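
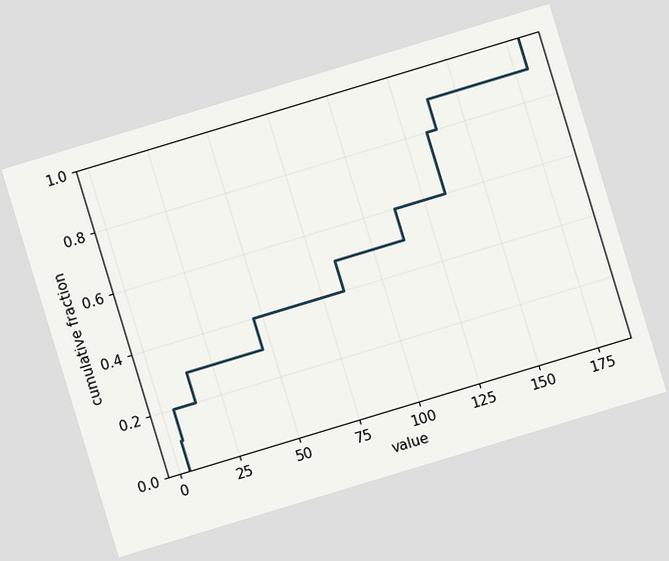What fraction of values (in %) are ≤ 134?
80%

The chart is tilted about 17° counter-clockwise. At x=134 the ECDF step is at 80%.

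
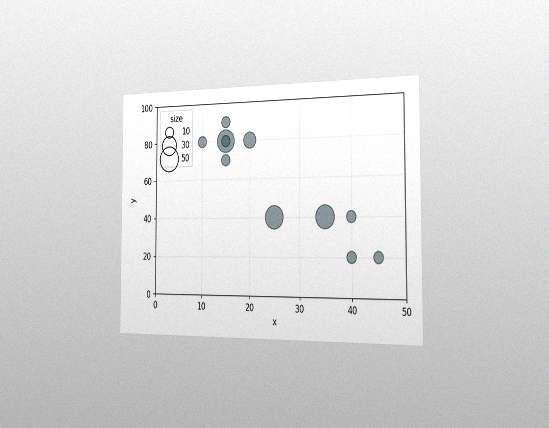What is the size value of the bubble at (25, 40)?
The chart is viewed slightly from the right, with some photo noise. Matching the bubble at (25, 40) against the size legend gives 40.

40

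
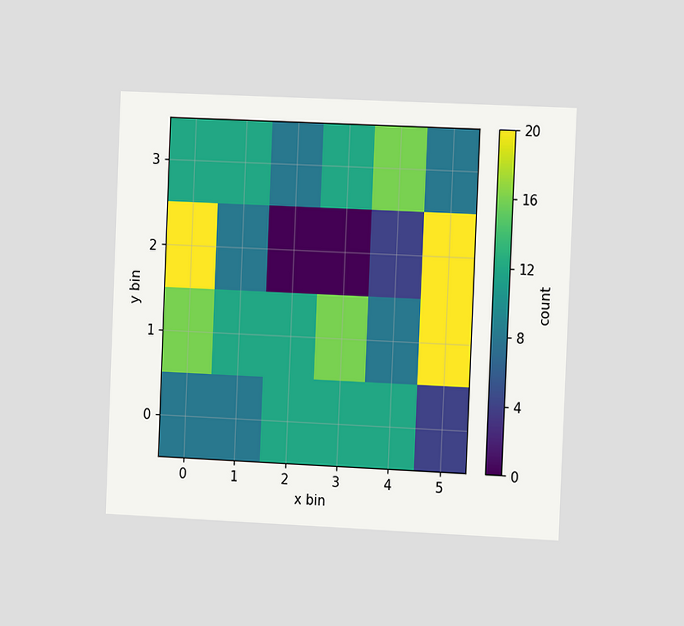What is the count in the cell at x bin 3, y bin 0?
The chart is tilted about 2° clockwise and viewed slightly from the right. Matching the cell (3, 0) against the colorbar gives 12.

12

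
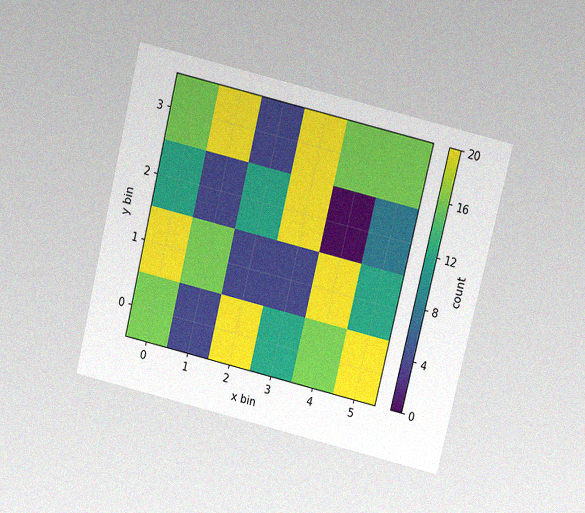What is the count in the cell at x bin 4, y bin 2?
The chart is tilted about 14° clockwise and viewed slightly from above, with some photo noise. Matching the cell (4, 2) against the colorbar gives 0.

0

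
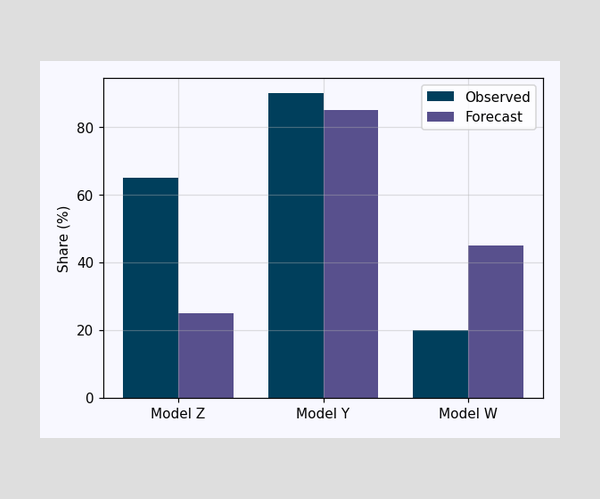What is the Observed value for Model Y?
The Observed bar at Model Y reaches 90% on the y-axis.

90%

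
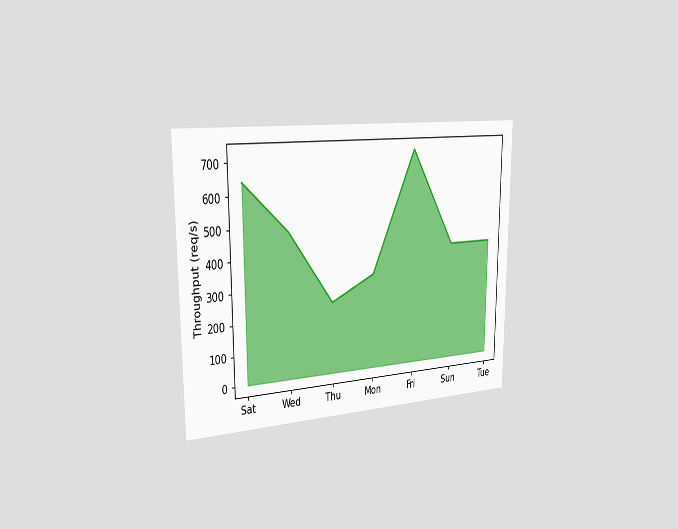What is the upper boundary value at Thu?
240req/s

The chart is viewed slightly from the left. At Thu the upper boundary is at 240req/s.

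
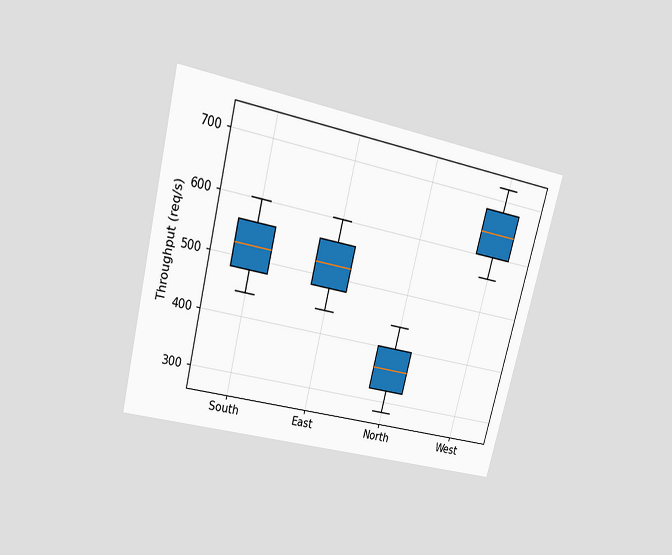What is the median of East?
The chart is tilted about 14° clockwise and viewed slightly from above. The median line in the East box sits at 520req/s.

520req/s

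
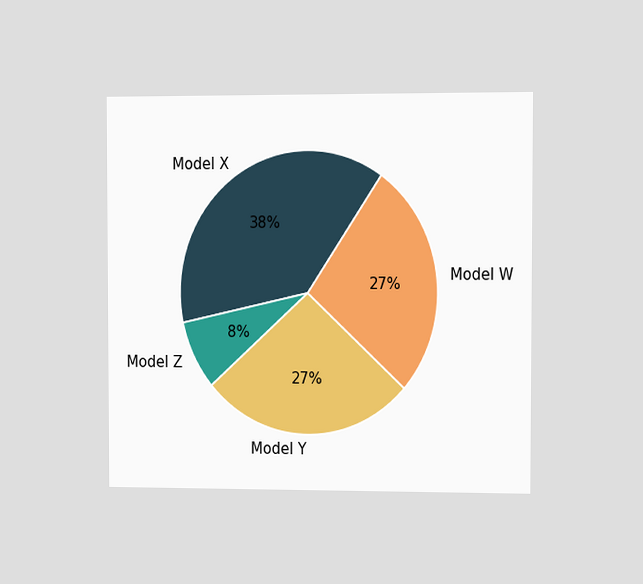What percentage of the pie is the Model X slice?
The chart is viewed at a slight angle. The Model X slice takes up 38% of the pie.

38%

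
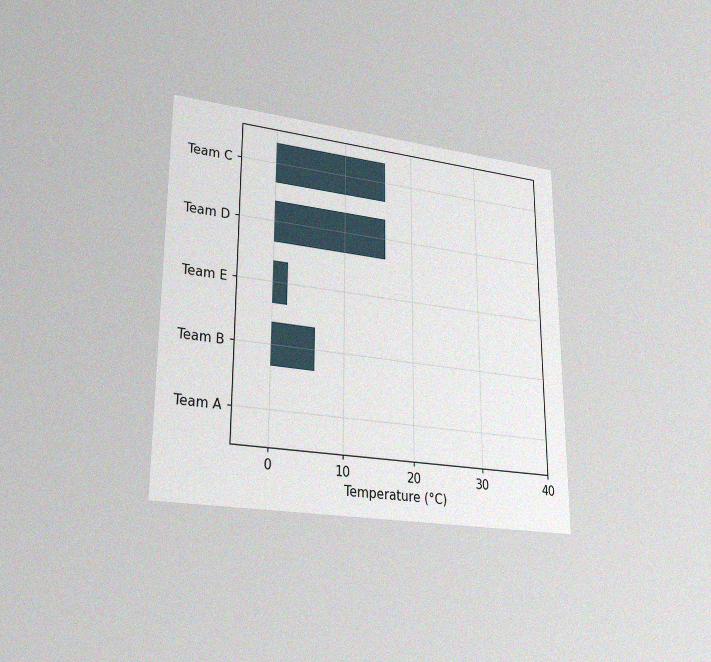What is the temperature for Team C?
The chart is viewed at a slight angle, with some photo noise. Reading along the chart's x-axis, the Team C bar reaches 16°C.

16°C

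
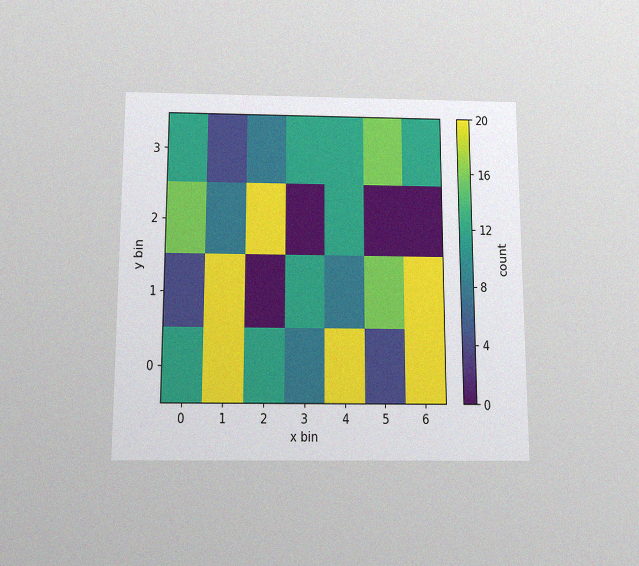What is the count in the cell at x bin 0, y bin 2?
16

The chart is viewed slightly from below, with some photo noise. Matching the cell (0, 2) against the colorbar gives 16.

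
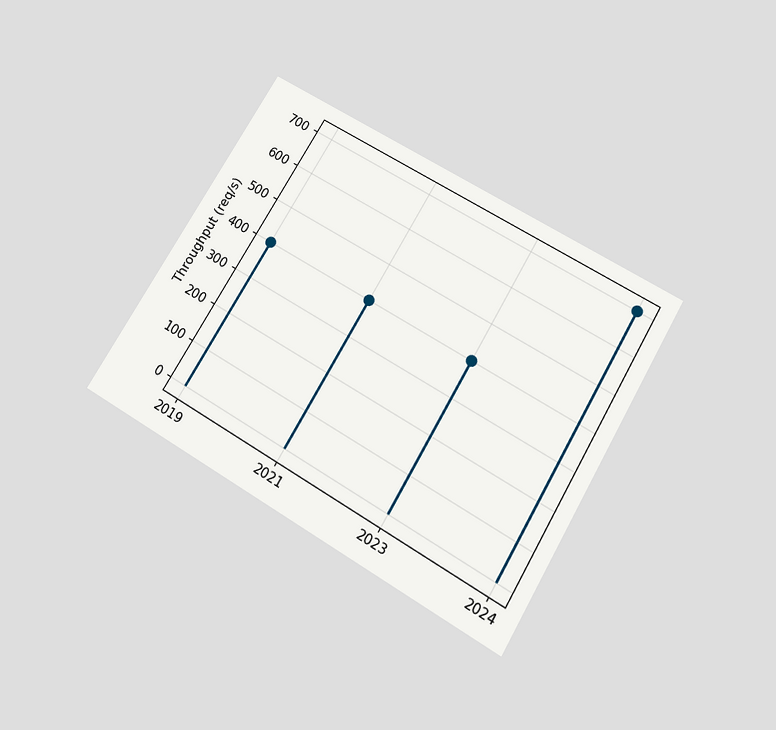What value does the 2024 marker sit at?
The chart is tilted about 31° clockwise and viewed slightly from below. The 2024 marker sits at 700req/s.

700req/s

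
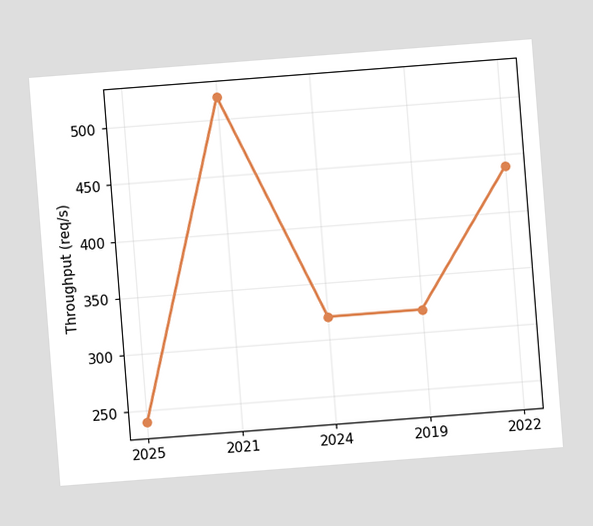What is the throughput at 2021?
The chart is tilted about 4° counter-clockwise. At 2021, the line is at 520req/s.

520req/s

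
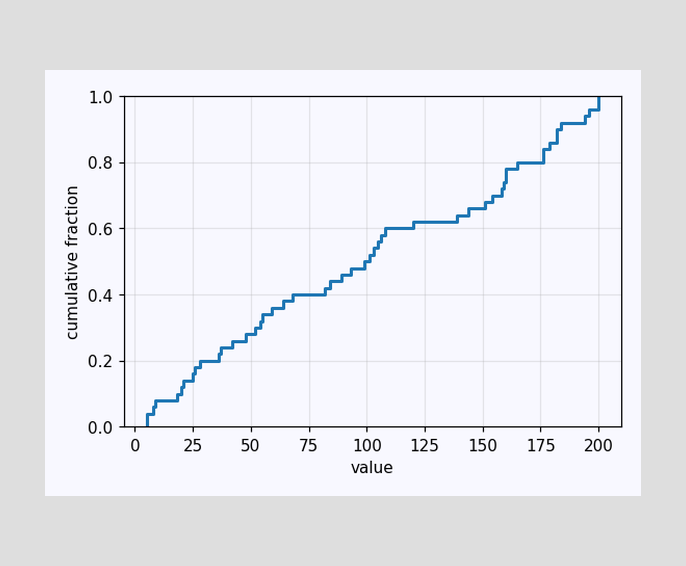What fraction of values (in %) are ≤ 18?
10%

At x=18 the ECDF step is at 10%.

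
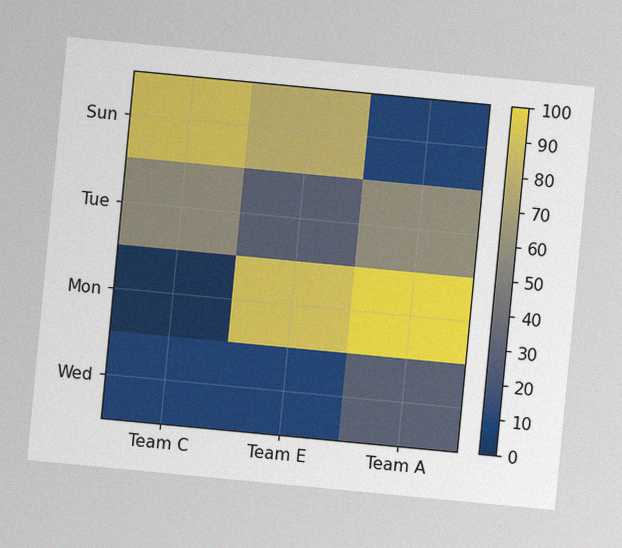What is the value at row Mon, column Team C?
The chart is tilted about 5° clockwise, with some photo noise. Matching cell (Mon, Team C) against the colorbar gives 0.

0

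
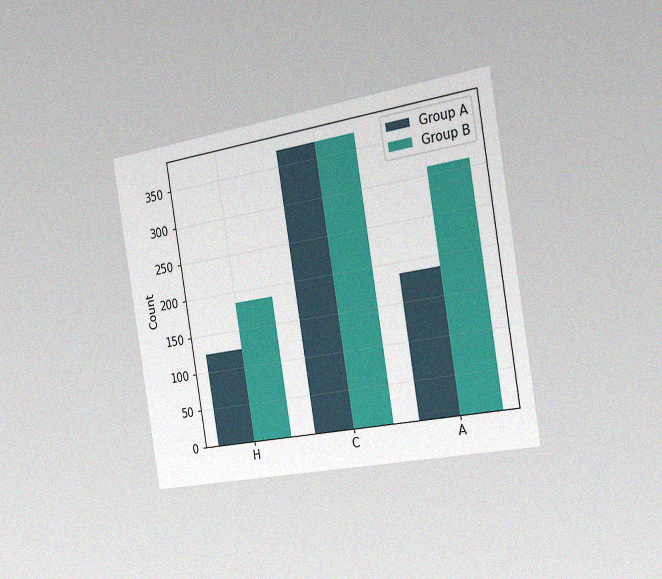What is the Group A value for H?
124

The chart is tilted about 9° counter-clockwise and viewed slightly from the right, with some photo noise. The Group A bar at H reaches 124 on the y-axis.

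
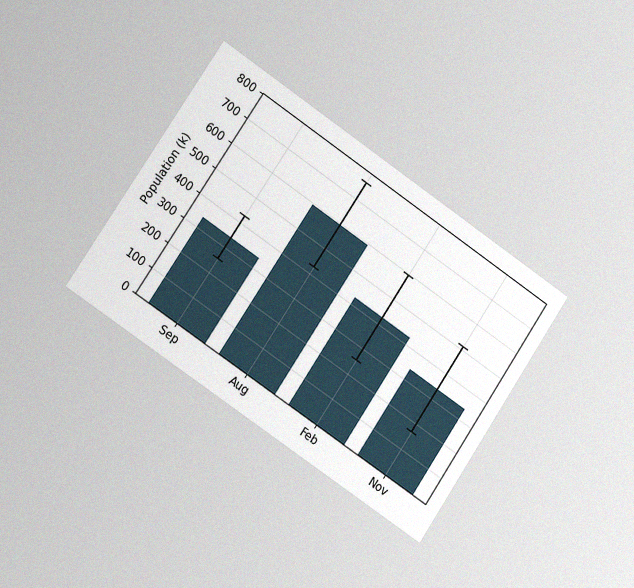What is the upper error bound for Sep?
The chart is tilted about 34° clockwise and viewed slightly from the left, with some photo noise. The Sep bar's upper whisker reaches 425k.

425k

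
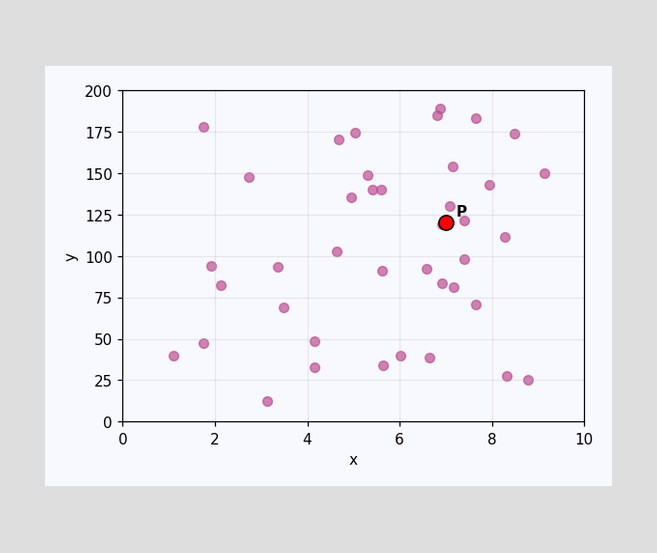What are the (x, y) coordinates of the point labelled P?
(7, 120)

Following the gridlines from P to each axis, P sits at (7, 120).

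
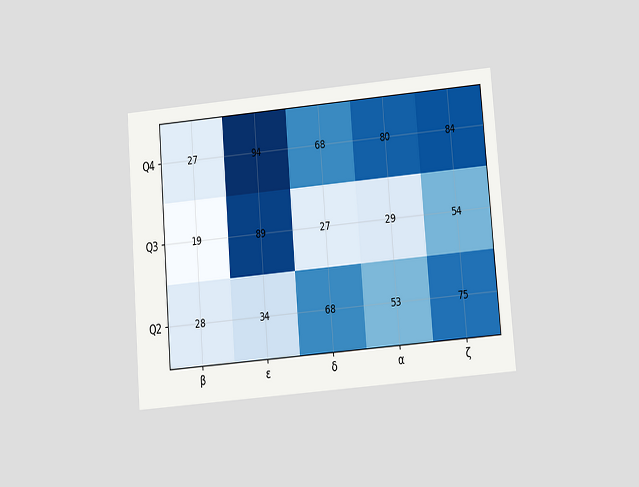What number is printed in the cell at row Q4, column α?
The chart is tilted about 5° counter-clockwise and viewed at a slight angle. The (Q4, α) cell reads 80.

80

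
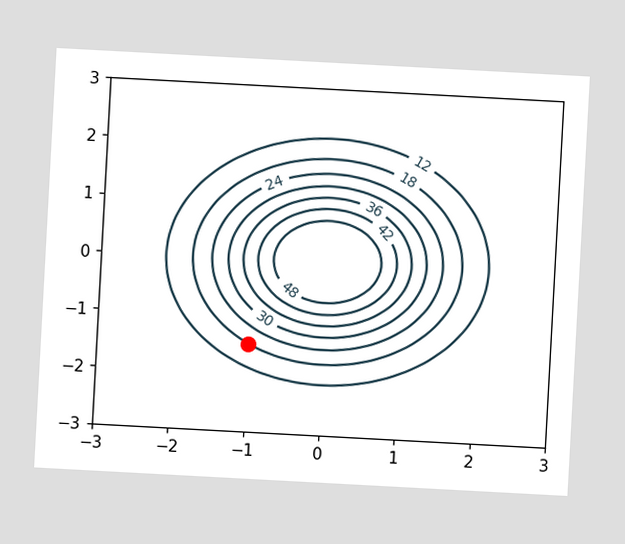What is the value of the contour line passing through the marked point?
18

The chart is tilted about 3° clockwise. The marked point sits on the contour labelled 18.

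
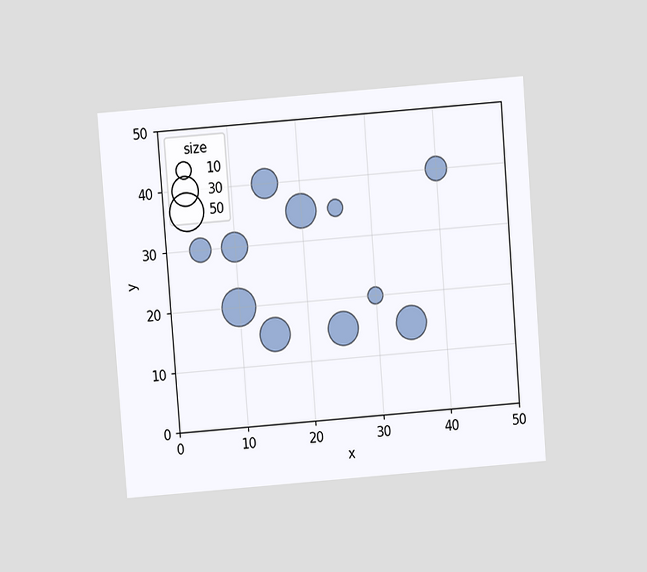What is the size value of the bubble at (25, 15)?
40

The chart is tilted about 4° counter-clockwise and viewed slightly from above. Matching the bubble at (25, 15) against the size legend gives 40.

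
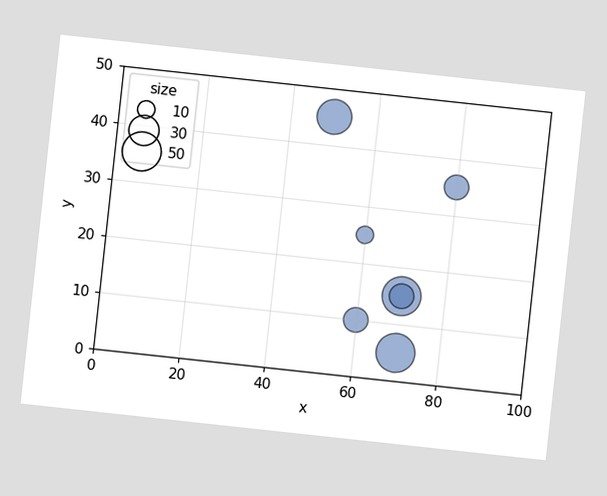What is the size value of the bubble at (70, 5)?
The chart is tilted about 6° clockwise. Matching the bubble at (70, 5) against the size legend gives 50.

50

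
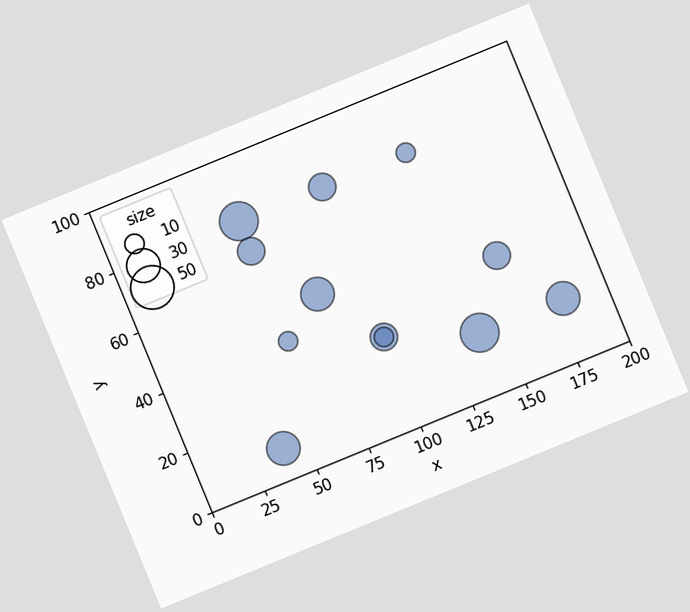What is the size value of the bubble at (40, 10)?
30

The chart is tilted about 22° counter-clockwise. Matching the bubble at (40, 10) against the size legend gives 30.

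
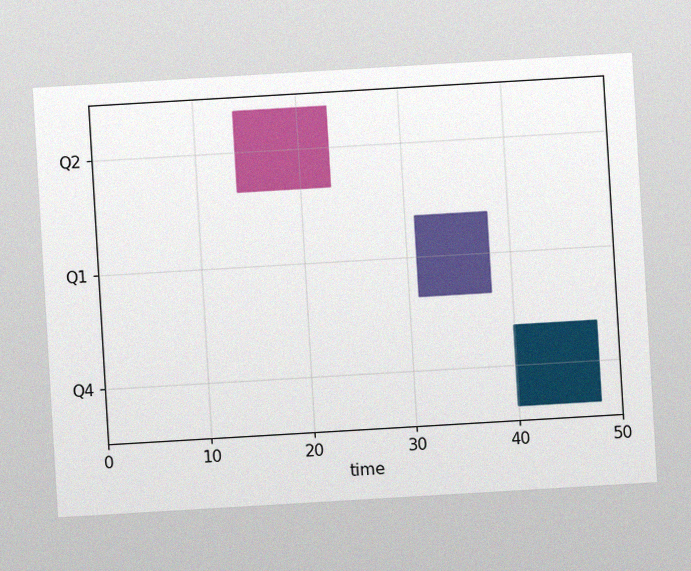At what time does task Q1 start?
The chart is tilted about 3° counter-clockwise, with some photo noise. The Q1 bar begins at t=31.

31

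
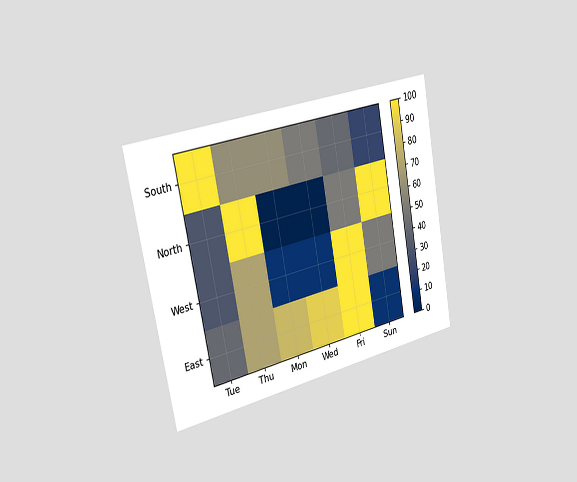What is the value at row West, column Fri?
100

The chart is tilted about 11° counter-clockwise and viewed slightly from the left. Matching cell (West, Fri) against the colorbar gives 100.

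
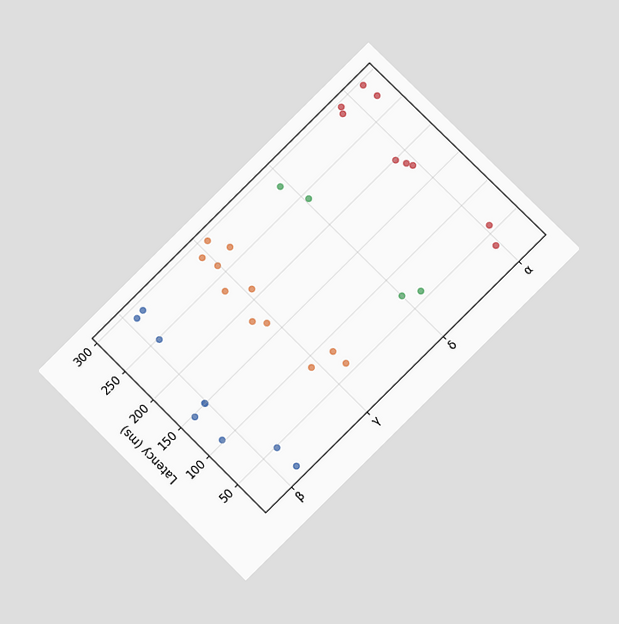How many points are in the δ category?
The chart is tilted about 45° counter-clockwise and viewed at a slight angle. Counting the markers in the δ column gives 4.

4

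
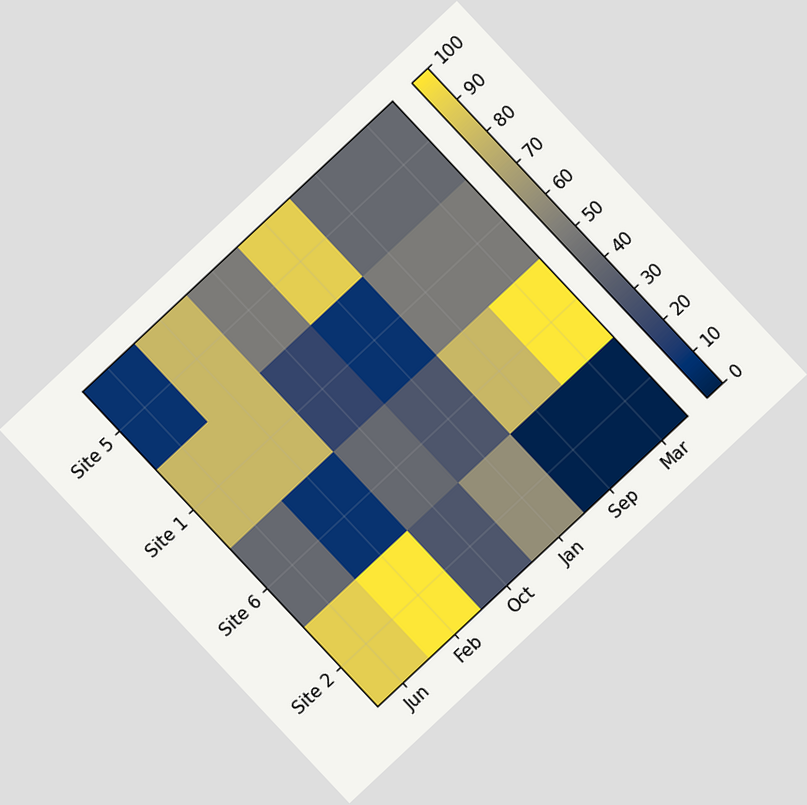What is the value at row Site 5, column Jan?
90

The chart is tilted about 43° counter-clockwise. Matching cell (Site 5, Jan) against the colorbar gives 90.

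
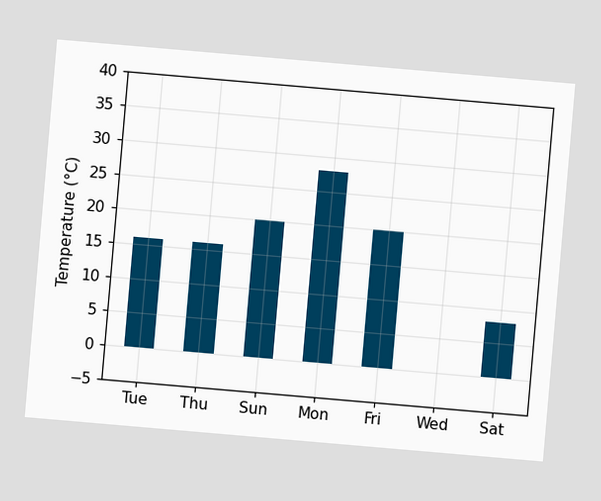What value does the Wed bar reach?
0°C

The chart is tilted about 5° clockwise. Reading along the chart's y-axis, the Wed bar reaches 0°C.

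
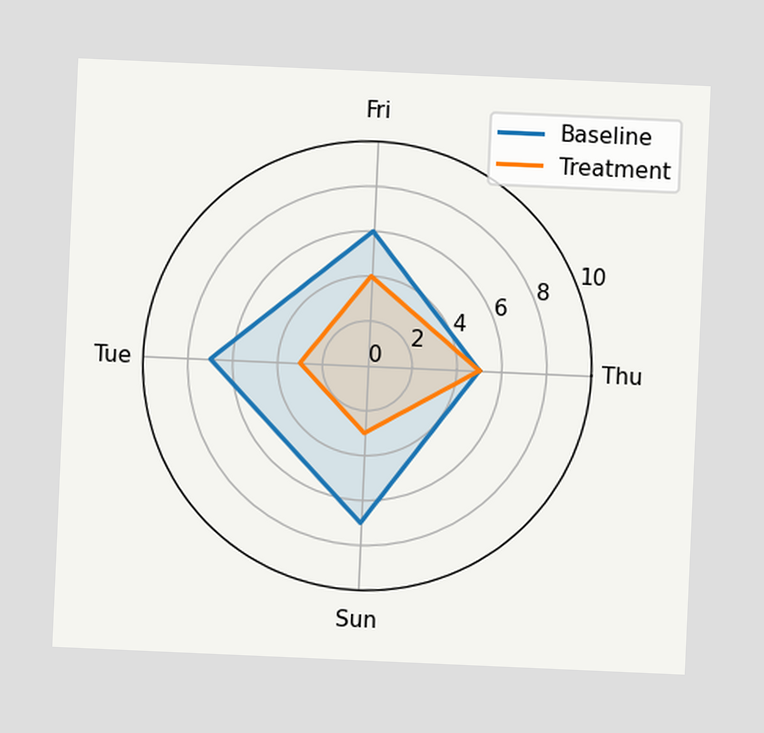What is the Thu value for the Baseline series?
5

The chart is tilted about 3° clockwise. On the Thu axis, Baseline reaches 5.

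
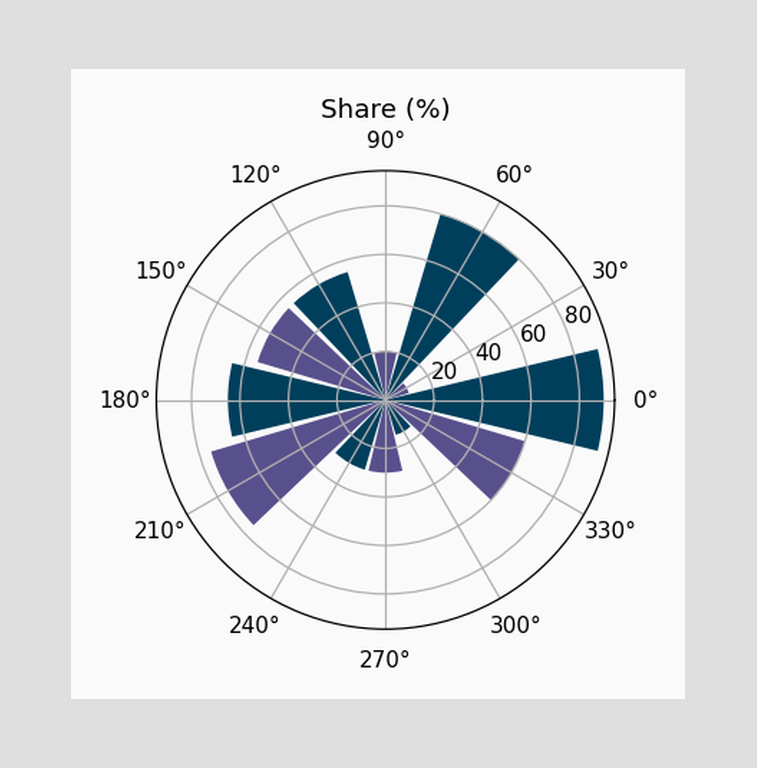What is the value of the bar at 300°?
The bar at 300° reaches 15% on the radial axis.

15%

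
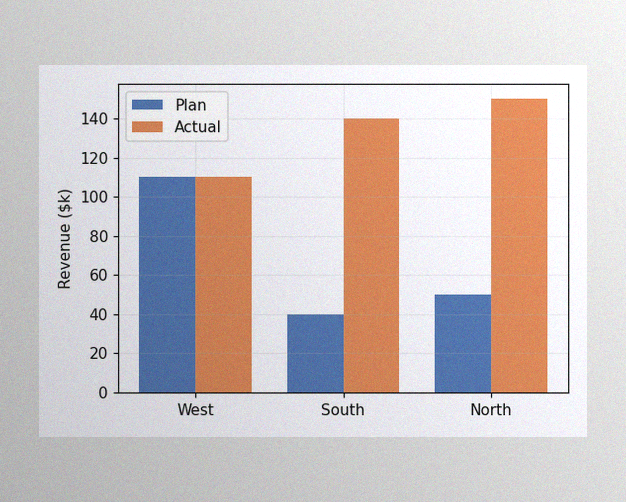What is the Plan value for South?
$40k

The image has some photo noise and uneven lighting. The Plan bar at South reaches $40k on the y-axis.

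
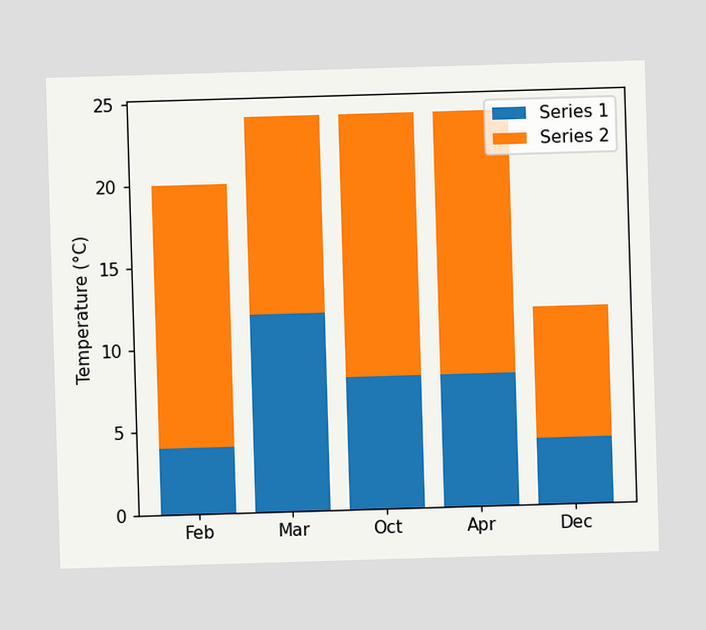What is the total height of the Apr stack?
24°C

The Apr stack's top reaches 24°C on the y-axis.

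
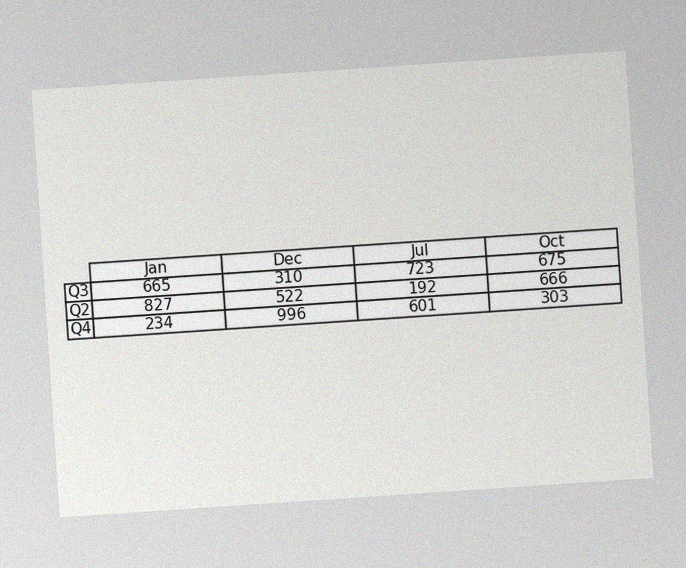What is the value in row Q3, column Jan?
The chart is tilted about 4° counter-clockwise, with some photo noise. The (Q3, Jan) cell reads 665.

665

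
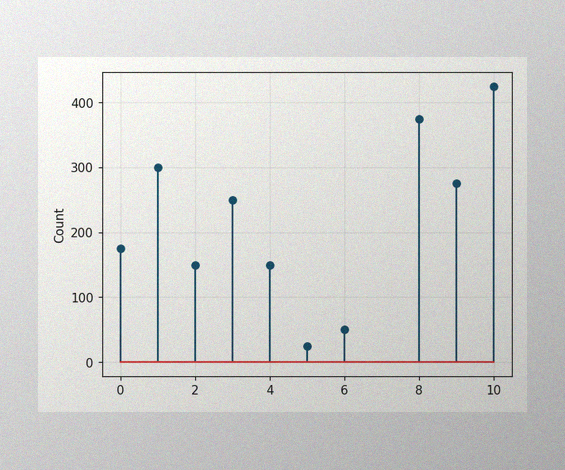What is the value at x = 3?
250

The image has some photo noise and uneven lighting. The stem at x=3 reaches 250.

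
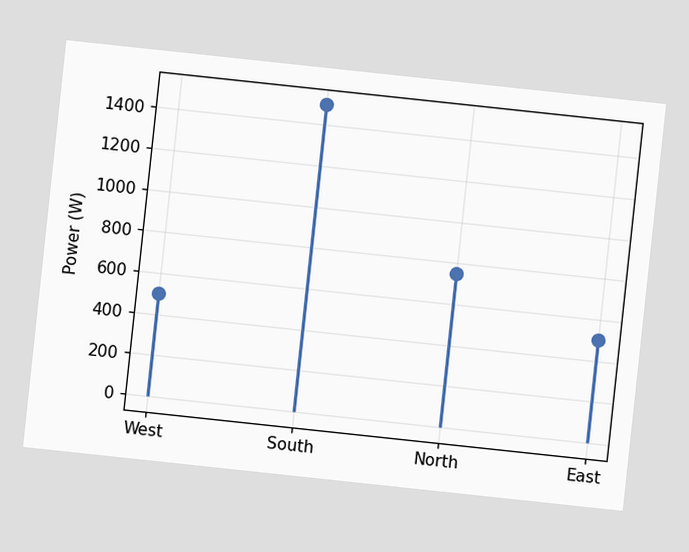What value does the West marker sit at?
500W

The chart is tilted about 6° clockwise. The West marker sits at 500W.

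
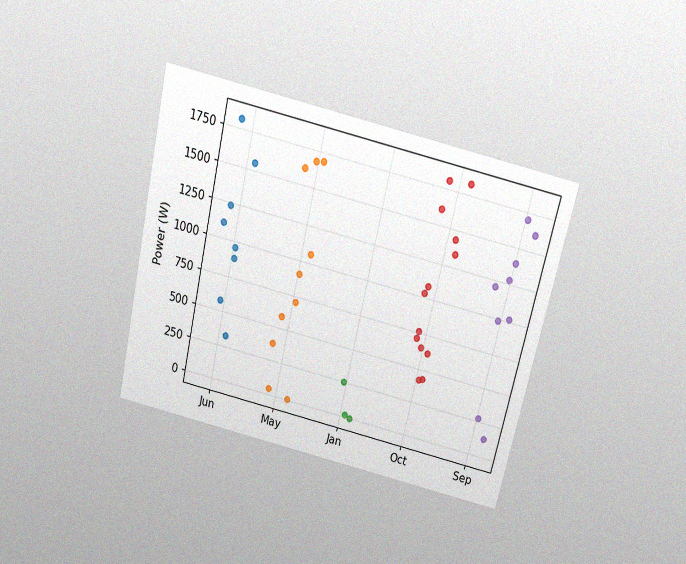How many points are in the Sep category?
9

The chart is tilted about 13° clockwise and viewed slightly from above, with some photo noise. Counting the markers in the Sep column gives 9.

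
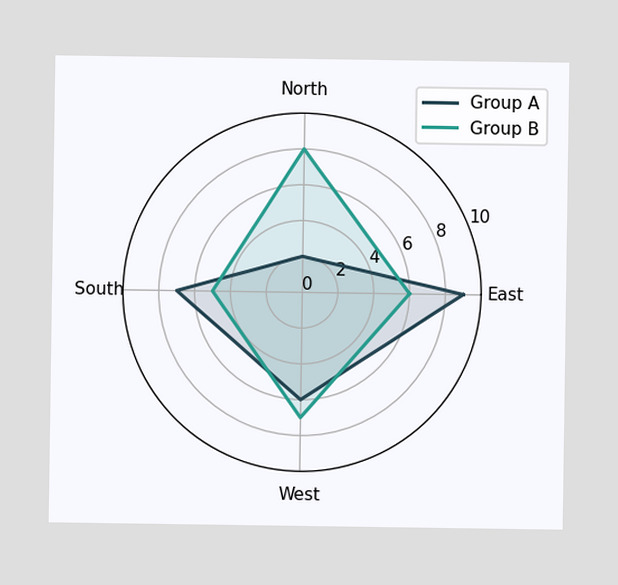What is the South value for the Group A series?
7

On the South axis, Group A reaches 7.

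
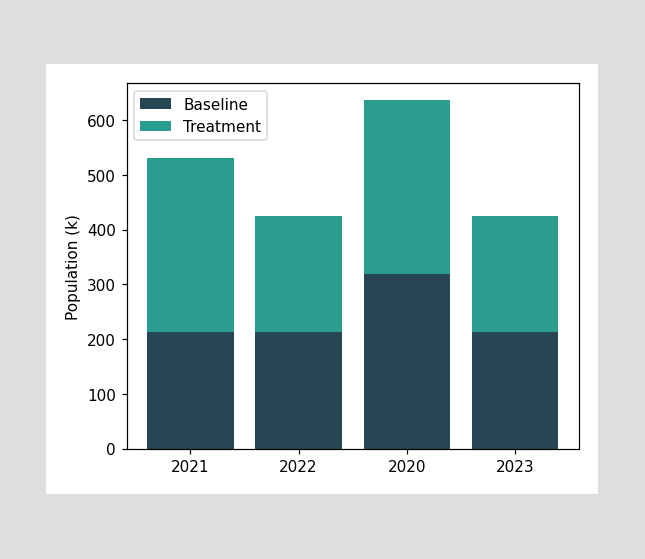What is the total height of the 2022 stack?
The 2022 stack's top reaches 424k on the y-axis.

424k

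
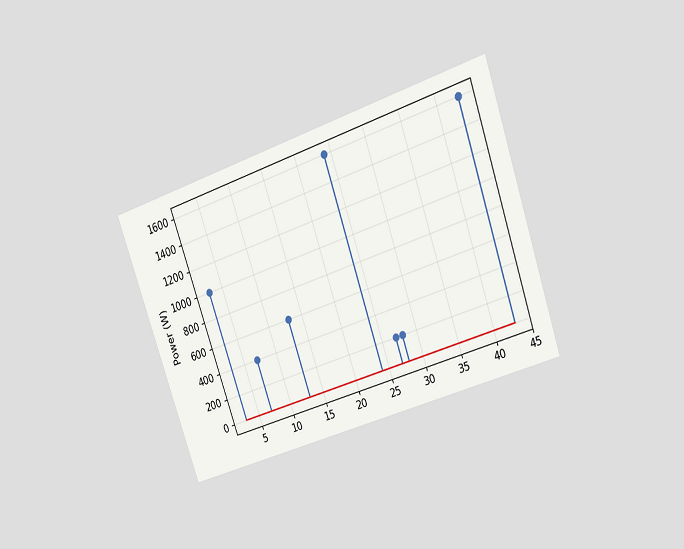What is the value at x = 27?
The chart is tilted about 19° counter-clockwise and viewed at a slight angle. The stem at x=27 reaches 200W.

200W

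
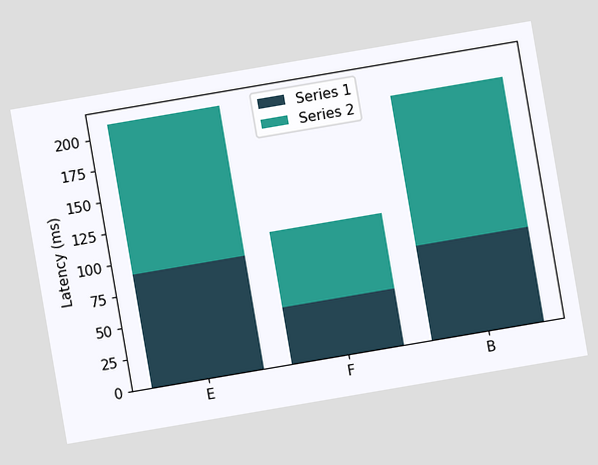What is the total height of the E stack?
210ms

The chart is tilted about 10° counter-clockwise. The E stack's top reaches 210ms on the y-axis.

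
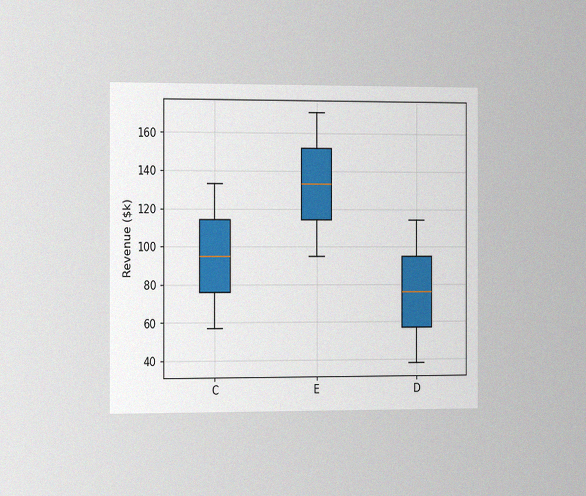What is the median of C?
The chart is viewed slightly from the left, with some photo noise. The median line in the C box sits at $95k.

$95k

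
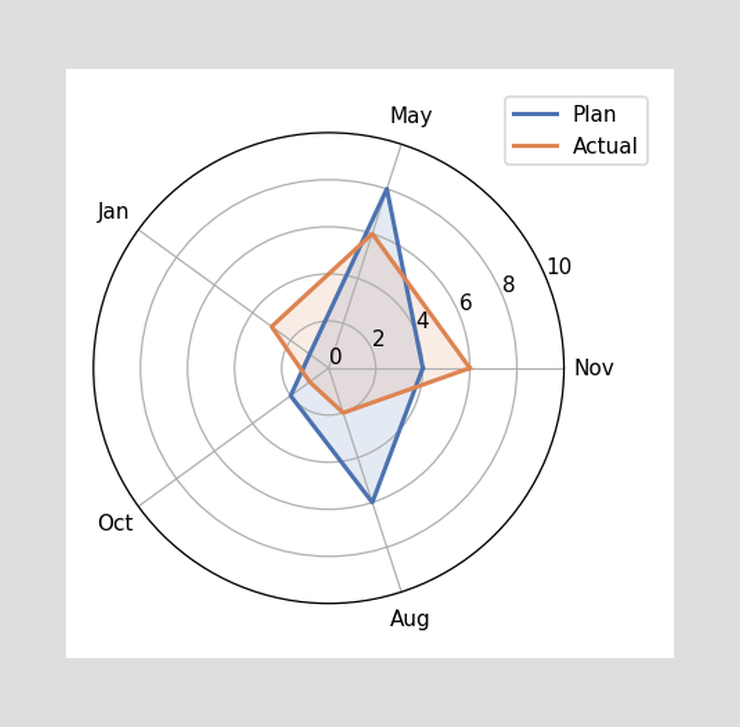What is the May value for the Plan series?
On the May axis, Plan reaches 8.

8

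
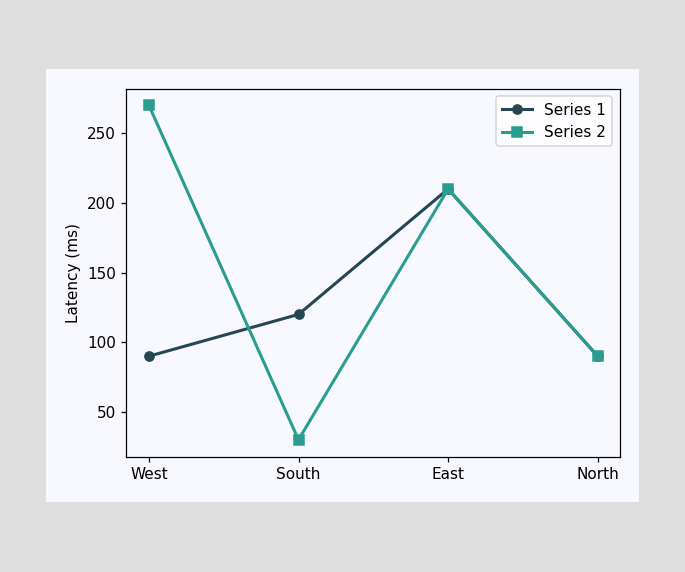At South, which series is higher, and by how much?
Series 1, by 90ms

At South, Series 1 sits above the other line by 90ms.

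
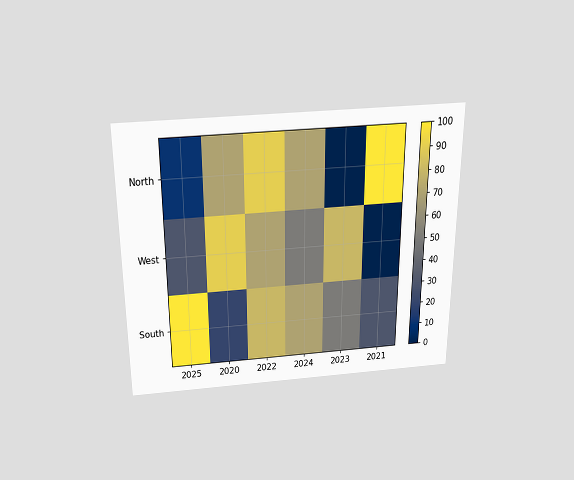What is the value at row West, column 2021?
0

The chart is viewed slightly from above. Matching cell (West, 2021) against the colorbar gives 0.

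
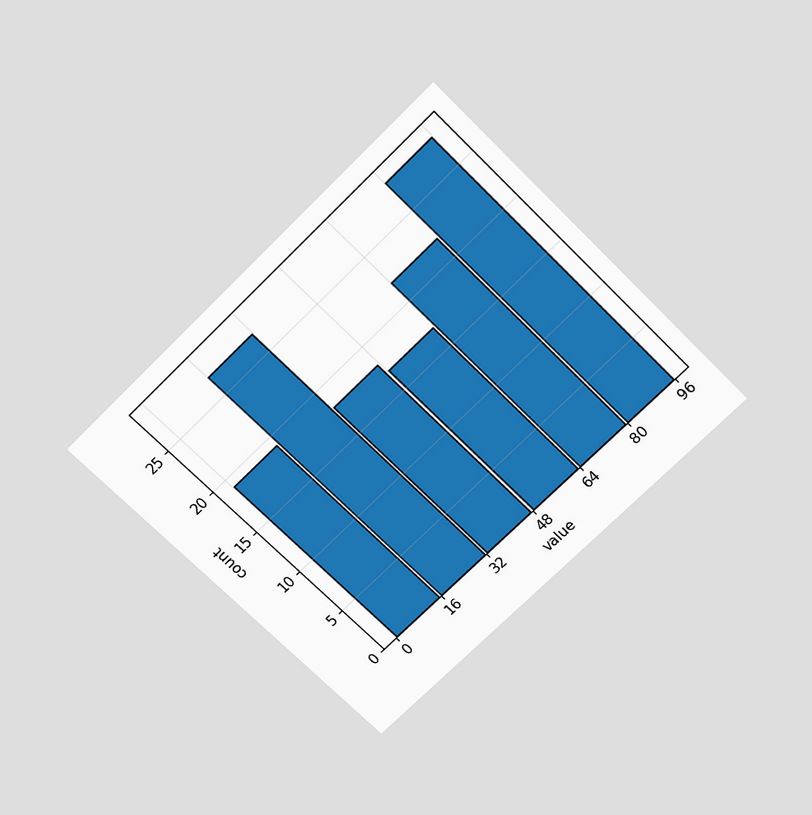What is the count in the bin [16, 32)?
27

The chart is tilted about 45° counter-clockwise and viewed slightly from above. The [16, 32) bin has height 27.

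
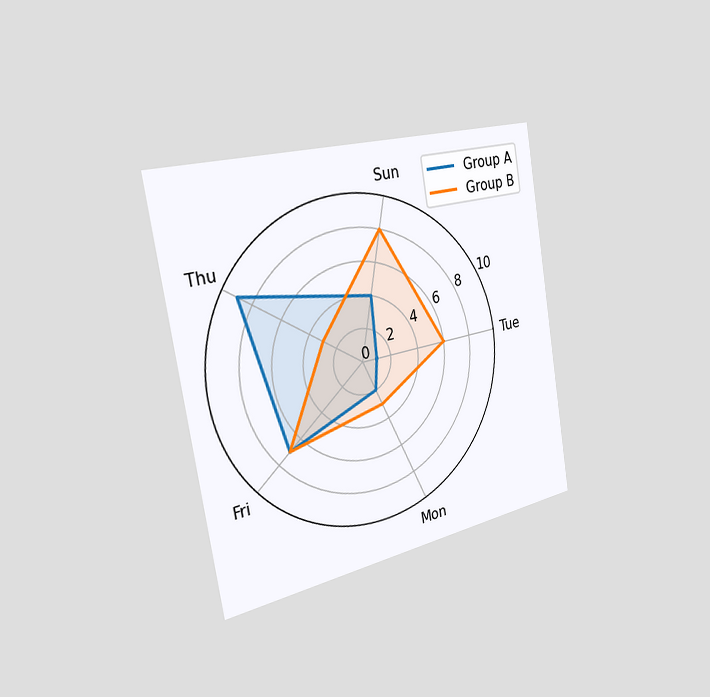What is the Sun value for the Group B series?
8

The chart is tilted about 10° counter-clockwise and viewed slightly from the left. On the Sun axis, Group B reaches 8.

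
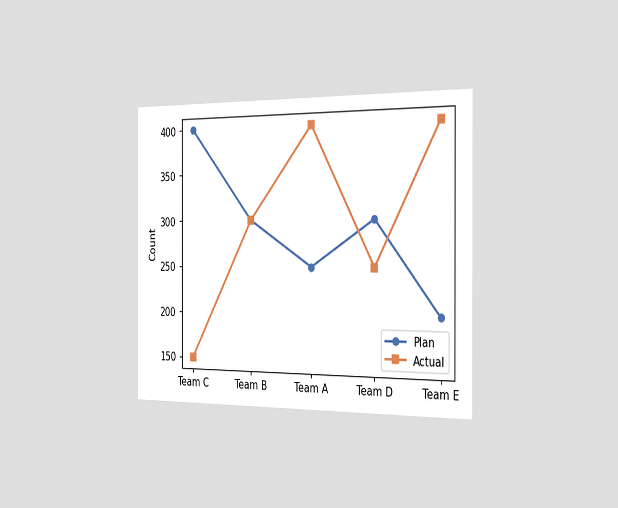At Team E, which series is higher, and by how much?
The chart is viewed slightly from the right. At Team E, Actual sits above the other line by 200.

Actual, by 200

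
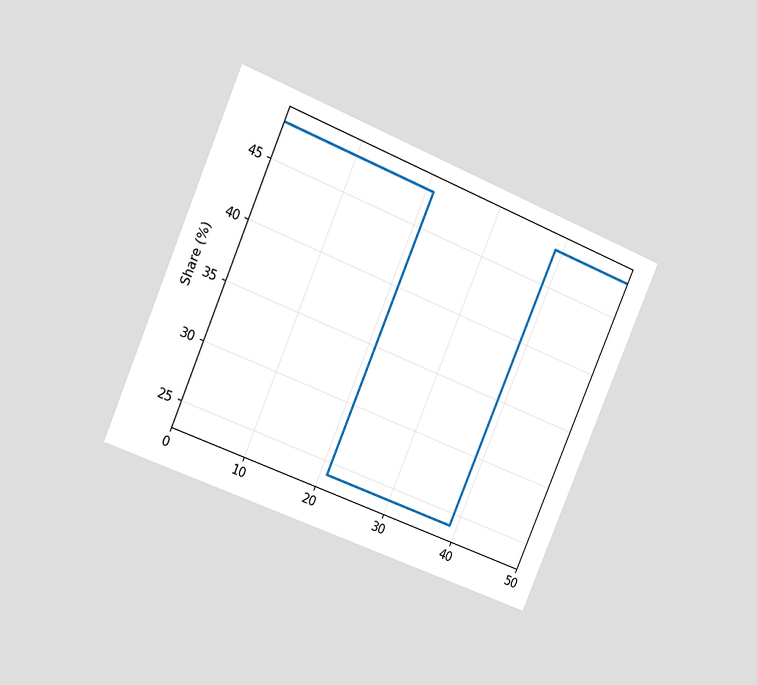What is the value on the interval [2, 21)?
The chart is tilted about 23° clockwise and viewed slightly from the left. On [2, 21) the step sits at 48%.

48%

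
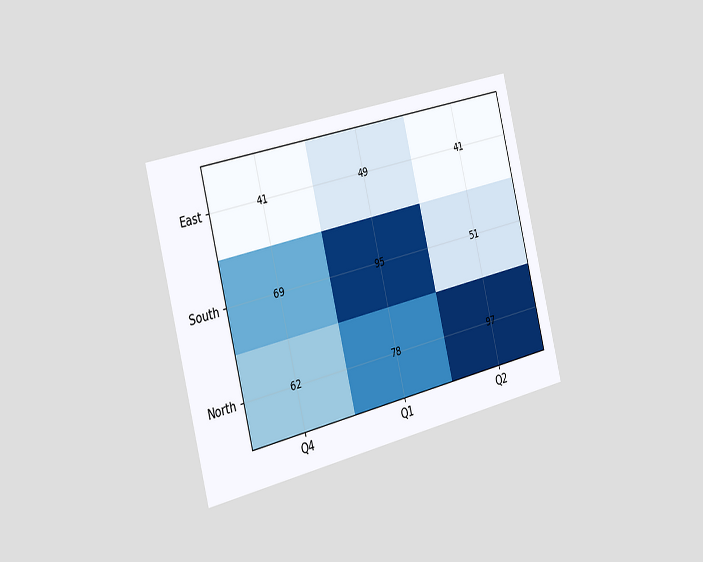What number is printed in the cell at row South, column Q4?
The chart is tilted about 14° counter-clockwise and viewed slightly from the left. The (South, Q4) cell reads 69.

69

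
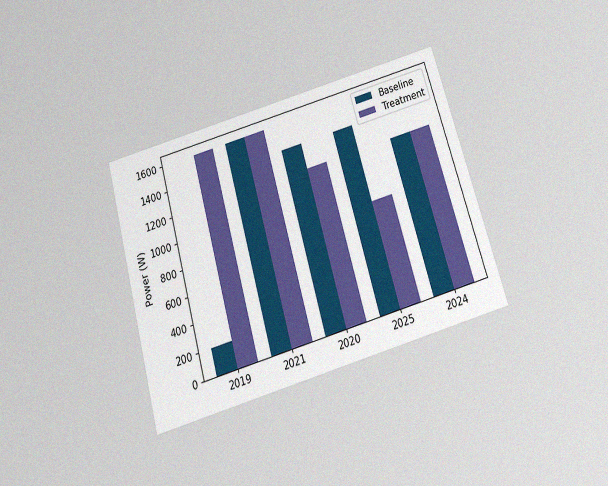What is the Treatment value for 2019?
1600W

The chart is tilted about 16° counter-clockwise and viewed slightly from below, with some photo noise. The Treatment bar at 2019 reaches 1600W on the y-axis.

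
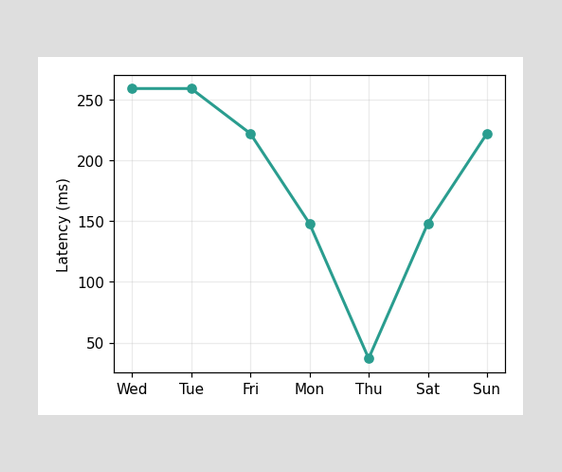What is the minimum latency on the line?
The lowest point is at Thu, and reading across to the y-axis gives 37ms.

37ms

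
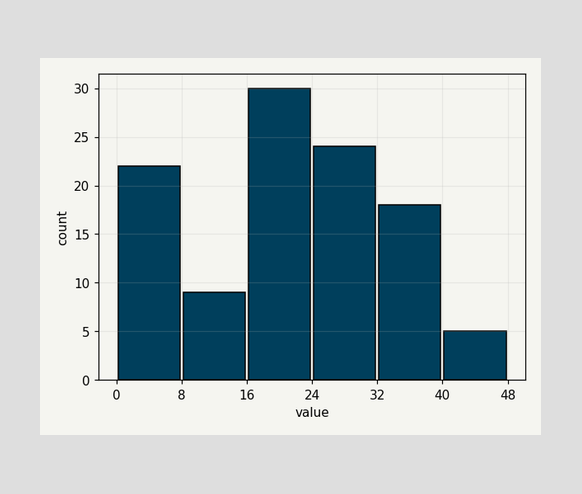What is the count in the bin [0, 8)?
The [0, 8) bin has height 22.

22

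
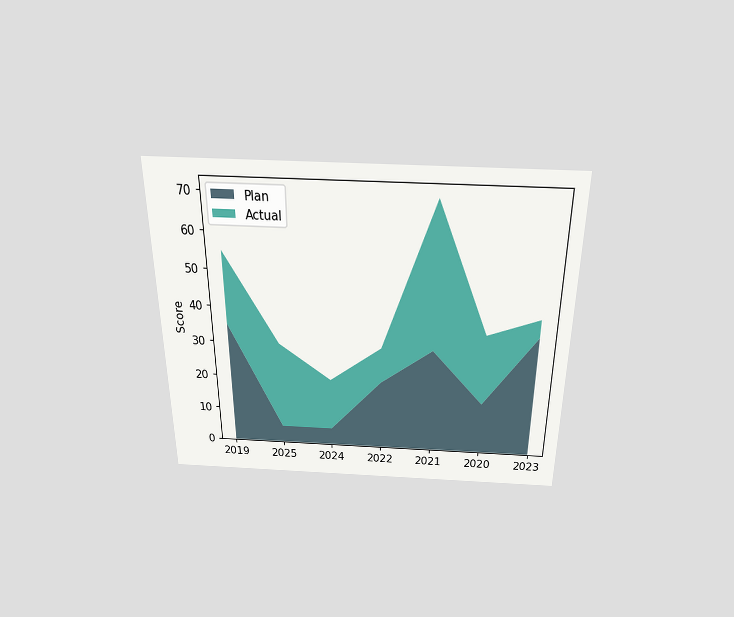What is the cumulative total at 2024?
20

The chart is viewed slightly from above. The stacked total at 2024 reaches 20.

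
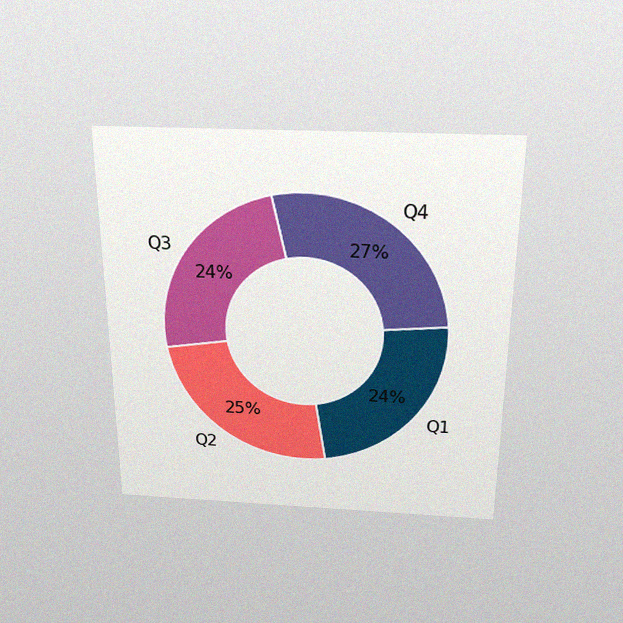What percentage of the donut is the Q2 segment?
The chart is viewed slightly from above, with some photo noise. The Q2 segment takes up 25% of the ring.

25%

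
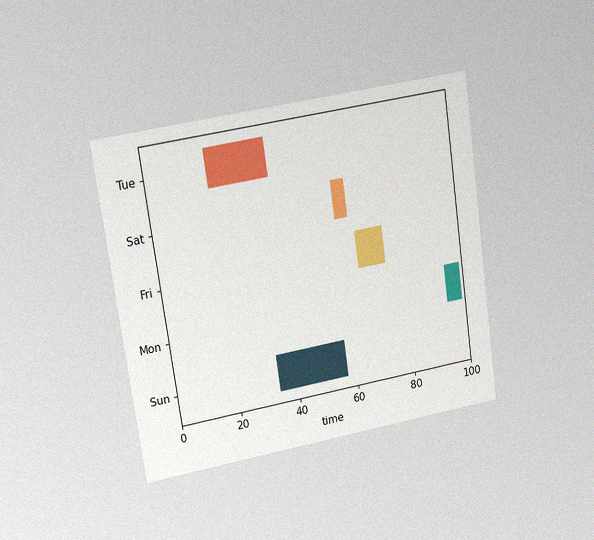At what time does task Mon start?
94

The chart is tilted about 8° counter-clockwise and viewed at a slight angle, with some photo noise. The Mon bar begins at t=94.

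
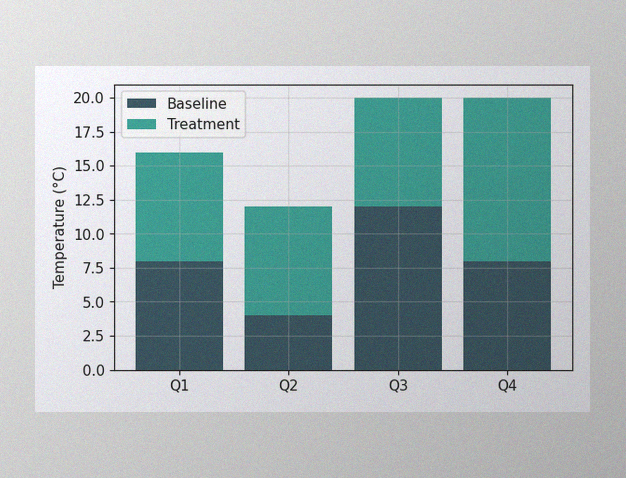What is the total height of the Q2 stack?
The image has some photo noise and uneven lighting. The Q2 stack's top reaches 12°C on the y-axis.

12°C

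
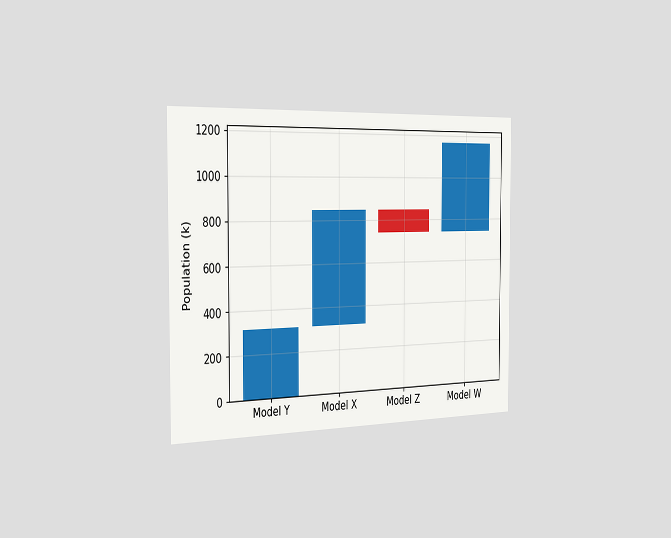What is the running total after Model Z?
The chart is viewed slightly from the left. After Model Z the running total reaches 742k.

742k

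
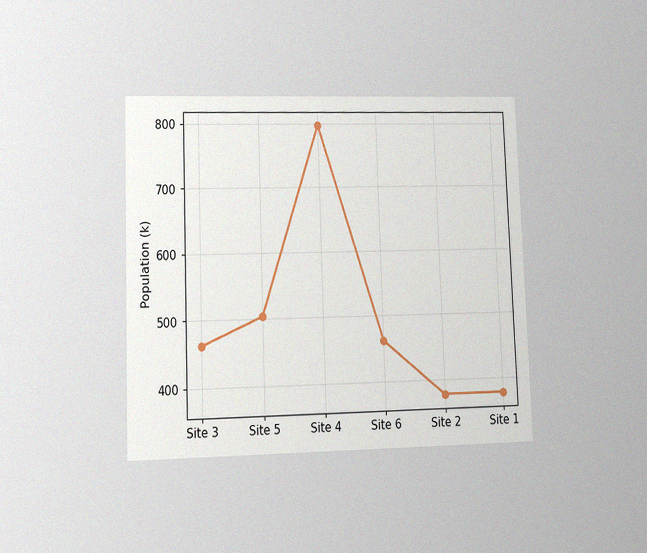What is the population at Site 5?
The chart is tilted about 2° counter-clockwise and viewed at a slight angle, with some photo noise. At Site 5, the line is at 504k.

504k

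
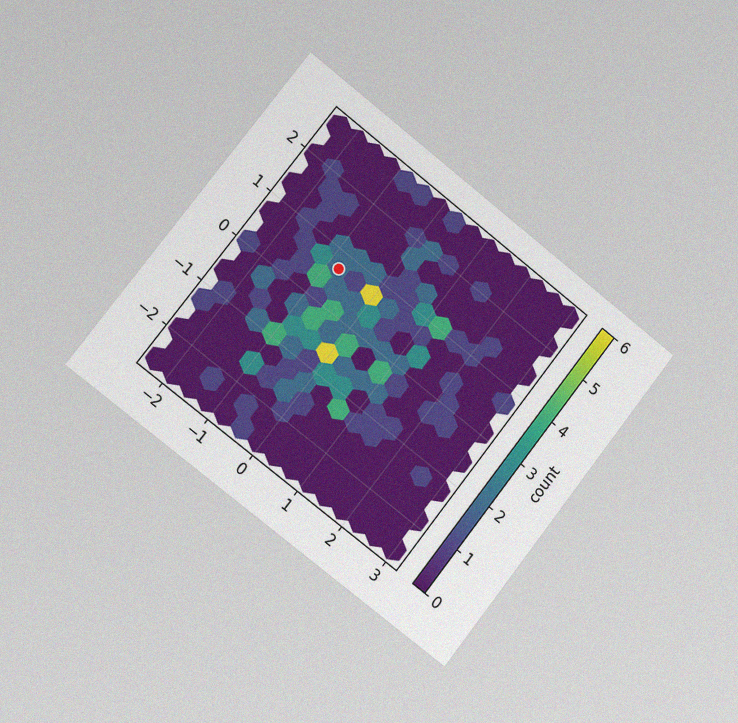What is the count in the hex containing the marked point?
The chart is tilted about 38° clockwise and viewed slightly from the left, with some photo noise. The marked hex reads 2 on the colorbar.

2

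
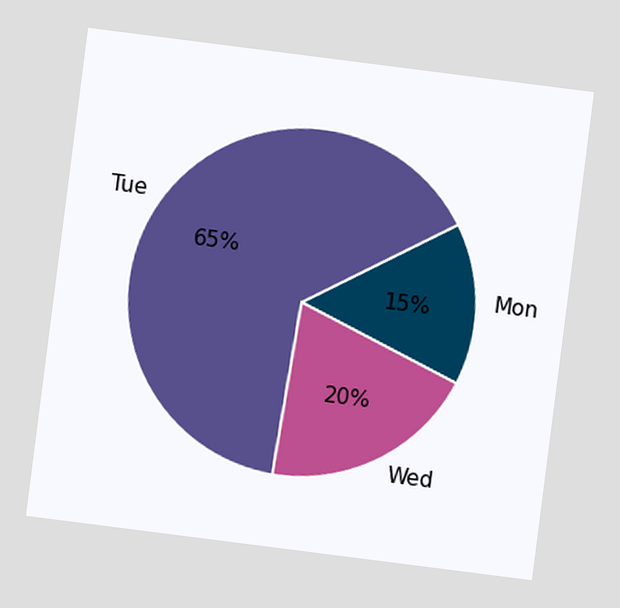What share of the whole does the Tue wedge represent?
The chart is tilted about 7° clockwise. The Tue slice takes up 65% of the pie.

65%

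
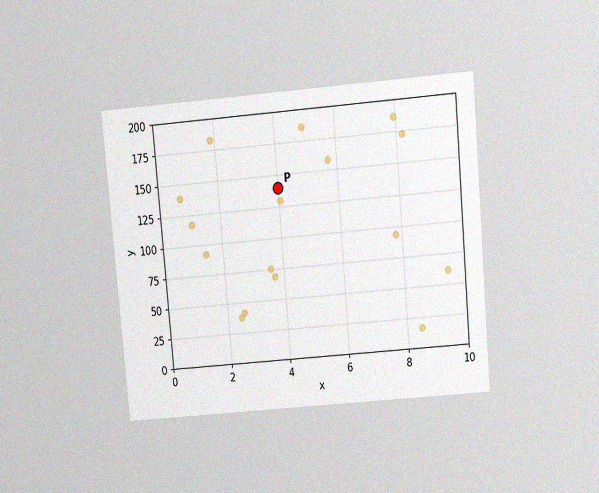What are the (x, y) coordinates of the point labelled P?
(4, 140)

The chart is tilted about 5° counter-clockwise and viewed slightly from above, with some photo noise. Following the gridlines from P to each axis, P sits at (4, 140).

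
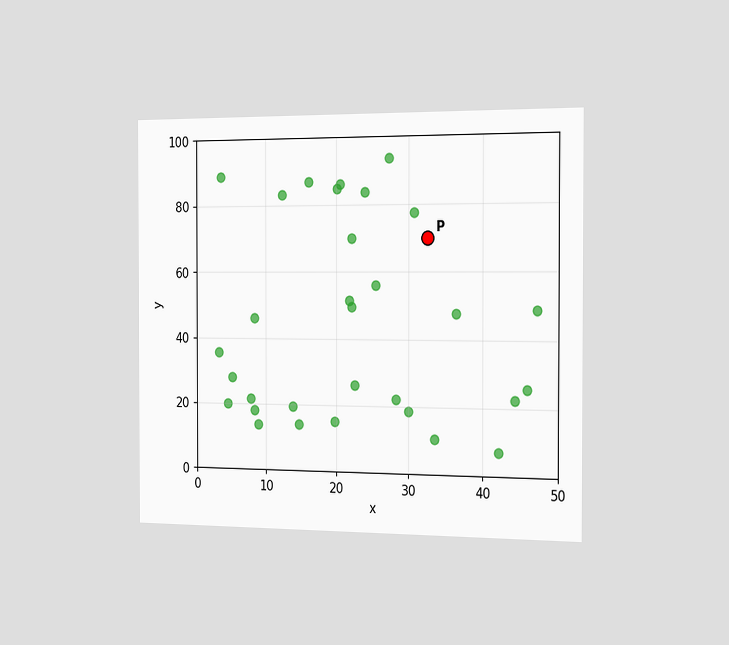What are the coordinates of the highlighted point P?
(32.5, 70)

The chart is viewed slightly from the right. Following the gridlines from P to each axis, P sits at (32.5, 70).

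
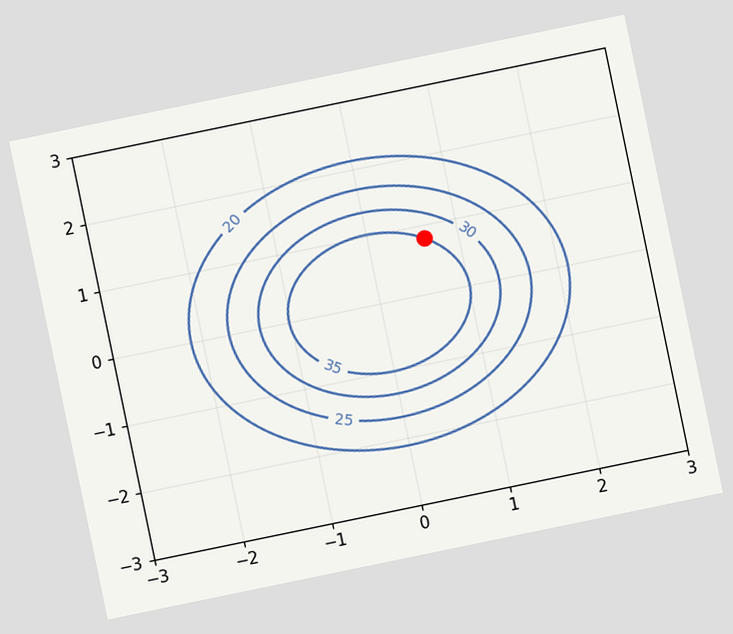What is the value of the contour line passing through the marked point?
35

The chart is tilted about 12° counter-clockwise. The marked point sits on the contour labelled 35.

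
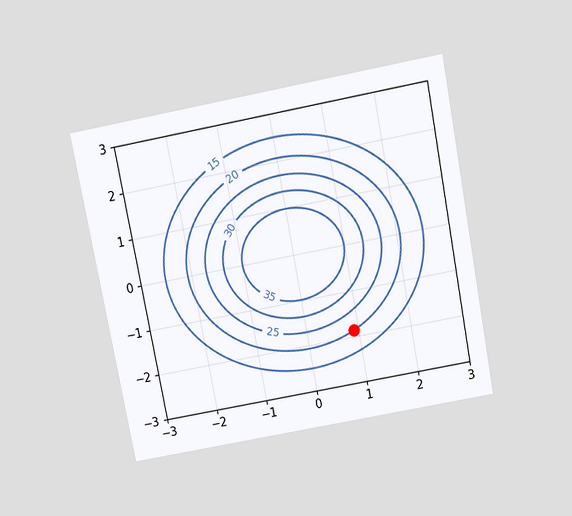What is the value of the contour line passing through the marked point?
The chart is tilted about 11° counter-clockwise and viewed slightly from above. The marked point sits on the contour labelled 20.

20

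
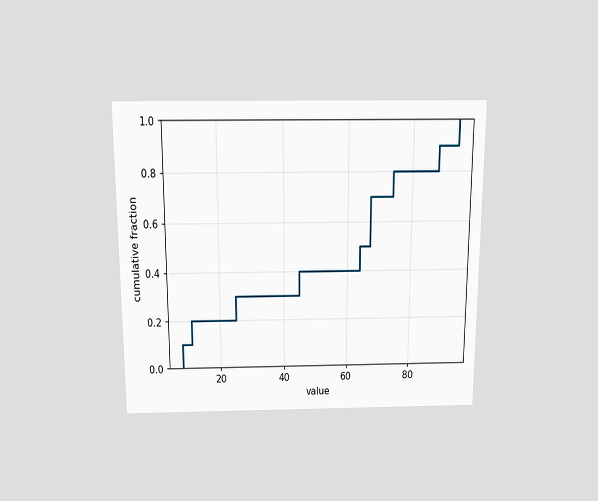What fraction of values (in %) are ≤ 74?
The chart is viewed slightly from above. At x=74 the ECDF step is at 80%.

80%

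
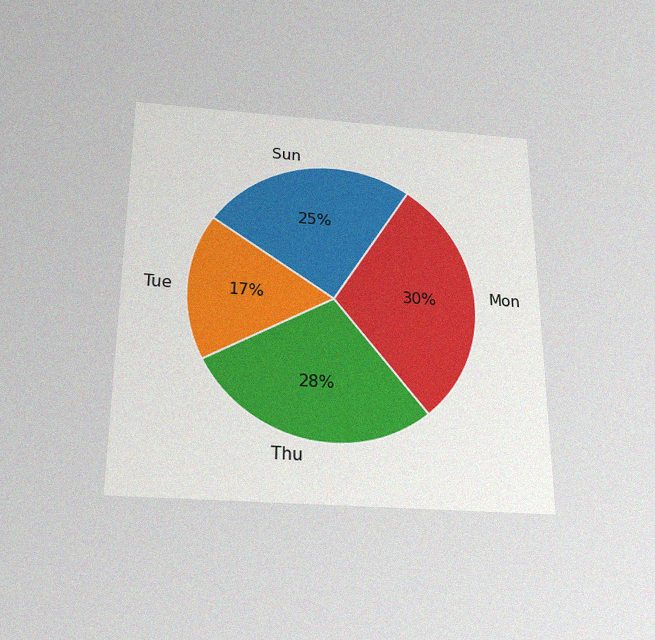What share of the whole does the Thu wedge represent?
The chart is viewed slightly from below, with some photo noise. The Thu slice takes up 28% of the pie.

28%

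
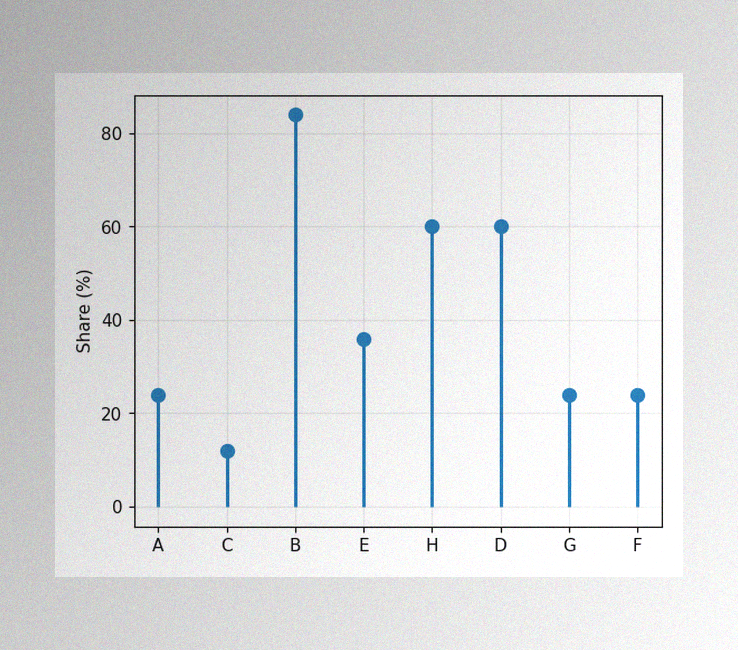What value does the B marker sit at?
The image has some photo noise and uneven lighting. The B marker sits at 84%.

84%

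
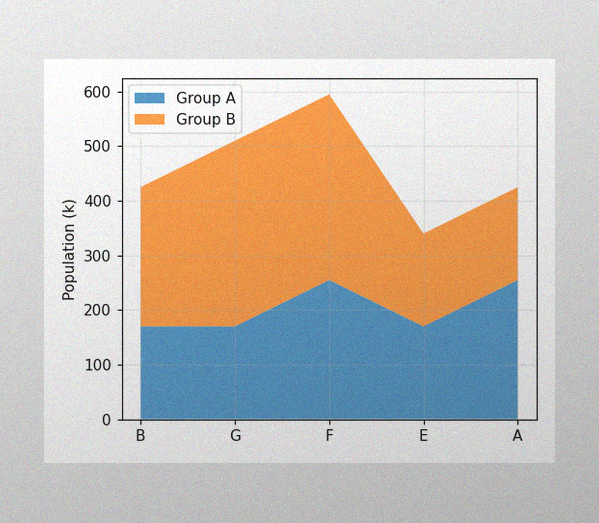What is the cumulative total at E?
The image has some photo noise and uneven lighting. The stacked total at E reaches 340k.

340k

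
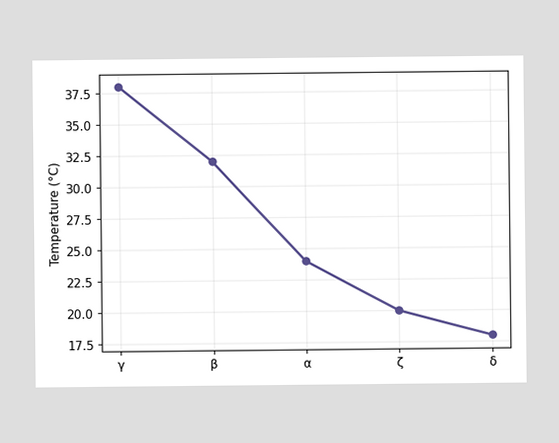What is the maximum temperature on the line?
The highest point is at γ, and reading across to the y-axis gives 38°C.

38°C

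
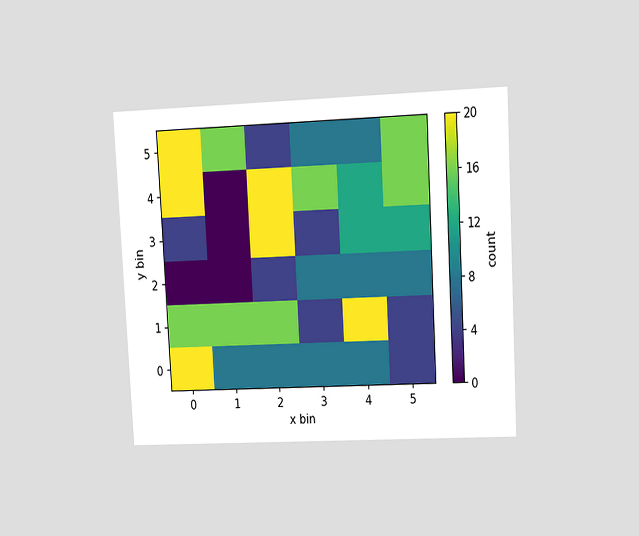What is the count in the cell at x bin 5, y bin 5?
16

The chart is tilted about 3° counter-clockwise and viewed at a slight angle. Matching the cell (5, 5) against the colorbar gives 16.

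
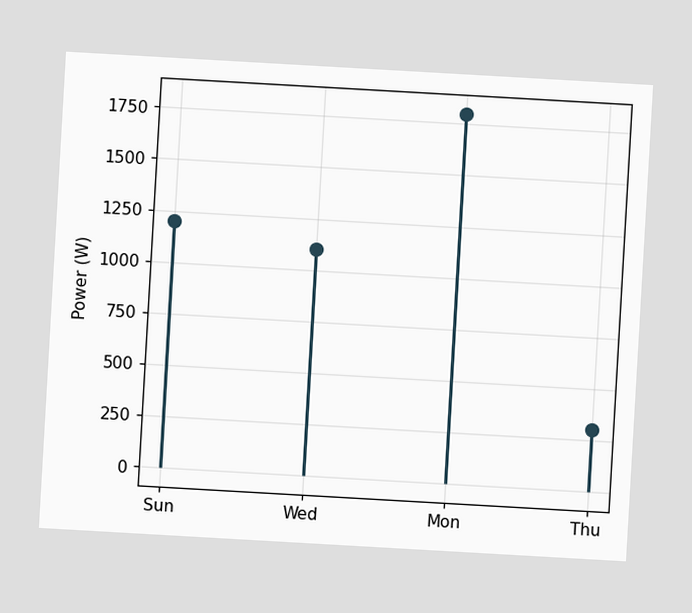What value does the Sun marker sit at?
1200W

The chart is tilted about 3° clockwise. The Sun marker sits at 1200W.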